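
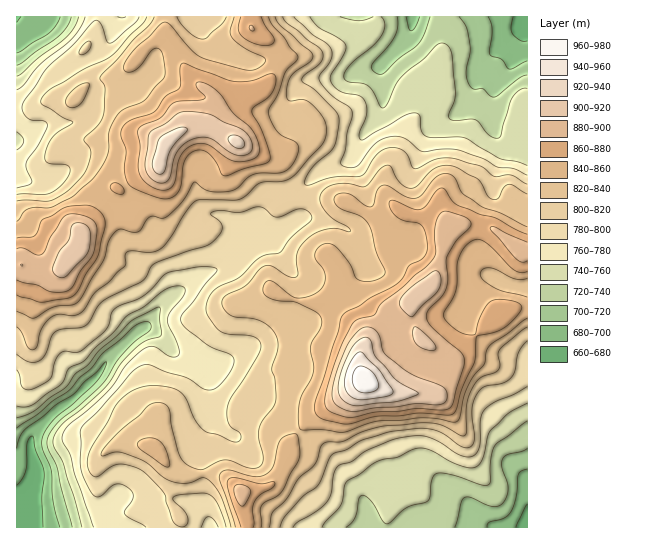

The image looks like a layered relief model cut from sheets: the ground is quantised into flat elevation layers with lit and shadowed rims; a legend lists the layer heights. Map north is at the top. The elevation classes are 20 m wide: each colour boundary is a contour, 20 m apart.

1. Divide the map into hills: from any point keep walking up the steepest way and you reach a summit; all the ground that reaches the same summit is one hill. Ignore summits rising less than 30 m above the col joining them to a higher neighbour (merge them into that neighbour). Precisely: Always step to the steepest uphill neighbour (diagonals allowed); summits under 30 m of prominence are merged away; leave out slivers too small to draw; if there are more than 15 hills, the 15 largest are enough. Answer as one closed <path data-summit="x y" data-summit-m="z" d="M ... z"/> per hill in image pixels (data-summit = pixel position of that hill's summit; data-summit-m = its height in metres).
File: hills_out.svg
<path data-summit="365 381" data-summit-m="976" d="M527 16l-113 0-2 2 0 9-4 10-27 28-1 4 3 17 0 23-3 6-17 20-8 20-5 5-27 9-23 21-3 5 3 20-1 4-28 18-20 3-21 23-29 13-31 21-13 13-9 15-11 7-30 29-7 12-26 26-21 14-18 20-4 8 0 10 4 12 0 15-7 20-2 30 183 0 0-6-6-16-2-53 6-10 4-14 0-26 6 18 16 15 24-31 9-1 9 5 28 27 22 12 11 11 12 22 13 14 7 19 1 14 159-1z"/><path data-summit="159 163" data-summit-m="928" d="M413 16l-88 0-42 37-24 8-12-1-34-17-8-8-8-19-78 0-12 30-17 14-16 7-9-2-9-8-23-38-4-3-12 0-1 161 17 6 12 0 21-12 13 2 37 40 4 9 1 21 3 7 35 23 6 6 6 18 30-21 29-13 21-23 20-3 26-16 3-6-3-12 0-8 3-5 23-21 22-6 10-8 8-20 14-16 6-10 0-23-3-13 1-8 27-28 4-10z"/><path data-summit="79 249" data-summit-m="915" d="M73 171l-7 0-21 12-12 0-17-5 1 350 8-1 3-29 7-20 0-15-4-12 1-14 21-24 21-14 26-26 7-12 18-18 23-18 9-15 14-13 0-6-6-12-7-7-34-22-3-7-1-21-4-9-20-20-10-14z"/><path data-summit="242 493" data-summit-m="892" d="M211 403l0 26-4 14-6 10 2 53 7 22 158-1 0-13-7-19-13-14-12-22-11-11-22-12-28-27-9-5-9 1-24 31-16-15z"/><path data-summit="251 29" data-summit-m="881" d="M323 16l-126 1 8 18 8 8 34 17 12 1 24-8z"/>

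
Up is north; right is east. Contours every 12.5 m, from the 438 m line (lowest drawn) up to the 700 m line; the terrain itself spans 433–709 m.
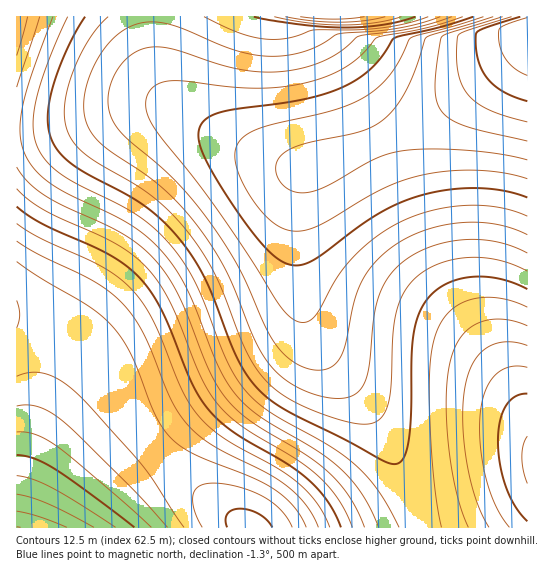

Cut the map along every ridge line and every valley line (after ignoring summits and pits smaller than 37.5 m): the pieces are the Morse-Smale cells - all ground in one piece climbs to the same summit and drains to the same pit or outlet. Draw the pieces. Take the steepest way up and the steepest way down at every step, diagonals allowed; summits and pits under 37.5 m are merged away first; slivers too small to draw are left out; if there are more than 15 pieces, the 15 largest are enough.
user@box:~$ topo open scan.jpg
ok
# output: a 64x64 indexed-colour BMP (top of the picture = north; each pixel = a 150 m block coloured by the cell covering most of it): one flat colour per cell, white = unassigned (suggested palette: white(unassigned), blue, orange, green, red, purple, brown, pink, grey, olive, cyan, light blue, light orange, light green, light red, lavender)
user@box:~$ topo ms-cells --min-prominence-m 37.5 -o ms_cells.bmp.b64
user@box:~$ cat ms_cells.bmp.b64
<image width="64" height="64" href="data:image/bmp;base64,Qk12CAAAAAAAAHYAAAAoAAAAQAAAAEAAAAABAAQAAAAAAAAIAAATCwAAEwsAABAAAAAAAAAA////ALR3HwAOf/8ALKAsACgn1gC9Z5QAS1aMAMJ34wB/f38AIr28AM++FwDox64AeLv/AIrfmACWmP8A1bDFAEREREREREREREREREREEREREREREREREREiIiIiIiIiREREREREREREREREREERERERERERERERESIiIiIiIiJERERERERERERERERBERERERERERERERERIiIiIiIiIkRERERERERERERERBERERERERERERERERIiIiIiIiIiRERERERERERERERBEREREREREREREREREiIiIiIiIiJERERERERERERERBERERERERERERERERESIiIiIiIiIkRERERERERERERBERERERERERERERERESIiIiIiIiIiRERERERERERERBERERERERERERERERERIiIiIiIiIiJERERERERERERBEREREREREREREREREREiIiIiIiIiIkRERERERERERBEREREREREREREREREREiIiIiIiIiIiRERERERERERBERERERERERERERERERESIiIiIiIiIiJERERERERERBERERERERERERERERERESIiIiIiIiIiIkRERERERERBERERERERERERERERERERIiIiIiIiIiIiREREREREREERERERERERERERERERERIiIiIiIiIiIiJEREREREREERERERERERERERERERERIiIiIiIiIiIiIkREREREREQREREREREREREREREREREiIiIiIiIiIiIiREREREREQREREREREREREREREREREiIiIiIiIiIiIiJEREREREQREREREREREREREREREREiIiIiIiIiIiIiIkRERERERBEREREREREREREREREREiIiIiIiIiIiIiIiRERERERBEREREREREREREREREREiIiIiIiIiIiIiIiJERERERBERERERERERERERERERESIiIiIiIiIiIiIiIkREREREERERERERERERERERERESIiIiIiIiIiIiIiIiRERERBERERERERERERERERERESIiIiIiIiIiIiIiIiJERERBERERERERERERERERERERIiIiIiIiIiIiIiIiIkREQRERERERERERERERERERERIiIiIiIiIiIiIiIiIiRBEREREREREREREREREREREREiIiIiIiIiIiIiIiIiIREREREREREREREREREREREREiIiIiIiIiIiIiIiIiIhERERERERERERERERERERERESIiIiIiIiIiIiIiIiIiERERERERERERERERERERERERIiIiIiIiIiIiIiIiIiIREREREREREREREREREREREREiIiIiIiIiIiIiIiIiIhEREREREREREREREREREREREiIiIiIiIiIiIiIiIiIiERERERERERERERERERERERESIiIiIiIiIiIiIiIiIiIRERERERERERERERERERERERIiIiIiIiIiIiIiIiIiIhEREREREREREREREREREREREiIiIiIiIiIiIiIiIiIiERERERERERERERERERERERESIiIiIiIiIiIiIiIiIiIRERERERERERERERERERERERIiIiIiIiIiIiIiIiIiIhEREREREREREREREREREREREiIiIiIiIiIiIiIiIiIiERERERERERERERERERERERESIiIiIiIiIiIiIiIiIiIRERERERERERERERERERERERIiIiIiIiIiIiIiIiIiIhEREREREREREREREREREREREiIiIiIiIiIiIiIiIiIiERERERERERERERERERERERESIiIiIiIiIiIiIiIiIiIRERERERERERERERERERERERIiIiIiIiIiIiIiIiIiIhEREREREREREREREREREREREiIiIiIiIiIiIiIiIiIiERERERERERERERERERERERERIiIiIiIiIiIiIiIiIiIREREREREREREREREREREREREiIiIiIiIiIiIiIiIiIhERERERERERERERERERERETMzMiIiIiIiIiIiIiIiIiEREREREREREREREREREREzMzMzMiIiIiIiIiIiIiIiIRERERERERERERERERERMzMzMzMzMyIiIiIiIiIiIiIhERERERERERERERERETMzMzMzMzMzMzIiIiIiIiIiIiEREREREREREREREREzMzMzMzMzMzMzMzIiIiIiIiIiIRERERERERERERERMzMzMzMzMzMzMzMzMzIiIiIiIiIhERERERERERERERMzMzMzMzMzMzMzMzMzMzIiIiIiIiERERERERERERETMzMzMzMzMzMzMzMzMzMzMyIiIiIiIRERERERERERETMzMzMzMzMzMzMzMzMzMzMzMyIiIiIhERERERERERERMzMzMzMzMzMzMzMzMzMzMzMzMiIiIiERERERERERERMzMzMzMzMzMzMzMzMzMzMzMzMzMiIiIREREREREREREzMzMzMzMzMzMzMzMzMzMzMzMzMzIiIhEREREREREREzMzMzMzMzMzMzMzMzMzMzMzMzMzMyIiERERERERERETMzMzMzMzMzMzMzMzMzMzMzMzMzMzMyIRERERERERERMzMzMzMzMzMzMzMzMzMzMzMzMzMzMzMhEREREREREREzMzMzMzMzMzMzMzMzMzMzMzMzMzMzMzERERERERERETMzMzMzMzMzMzMzMzMzMzMzMzMzMzMzMRERERERERERMzMzMzMzMzMzMzMzMzMzMzMzMzMzMzMxEREREREREREzMzMzMzMzMzMzMzMzMzMzMzMzMzMzMz"/>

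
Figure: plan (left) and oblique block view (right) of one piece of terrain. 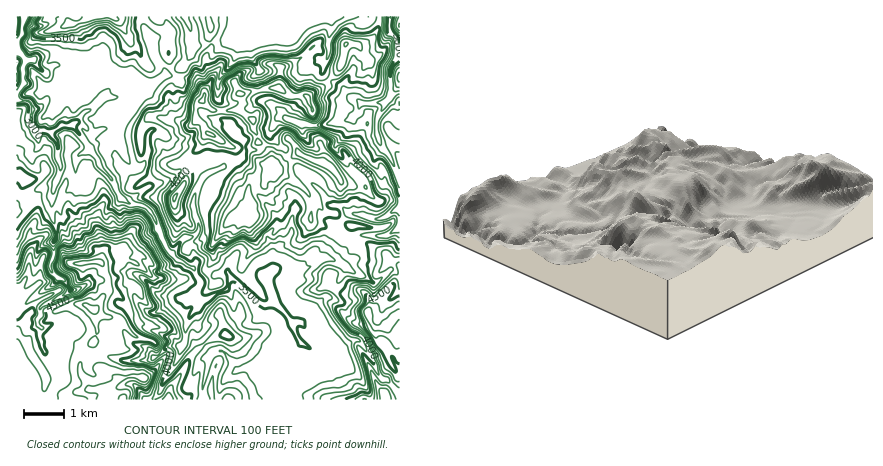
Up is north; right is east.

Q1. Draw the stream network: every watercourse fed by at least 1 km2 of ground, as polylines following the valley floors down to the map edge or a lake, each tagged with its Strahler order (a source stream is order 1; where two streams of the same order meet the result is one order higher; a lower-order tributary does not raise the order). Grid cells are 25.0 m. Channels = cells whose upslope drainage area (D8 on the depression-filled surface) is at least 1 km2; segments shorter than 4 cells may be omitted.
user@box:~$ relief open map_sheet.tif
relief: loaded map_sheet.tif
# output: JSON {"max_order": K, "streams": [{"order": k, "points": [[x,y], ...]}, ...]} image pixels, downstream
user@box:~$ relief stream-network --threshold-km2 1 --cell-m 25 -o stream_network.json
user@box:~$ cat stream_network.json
{"max_order": 3, "streams": [{"order": 1, "points": [[318, 368], [318, 360], [316, 354], [310, 348], [304, 344], [302, 344], [300, 342]]}, {"order": 1, "points": [[172, 368], [178, 358], [180, 352], [180, 346]]}, {"order": 1, "points": [[52, 366], [46, 356], [46, 352], [42, 346], [42, 340], [40, 338], [40, 334], [42, 328], [38, 324], [38, 320], [40, 316], [40, 308], [44, 304], [66, 294], [70, 290], [70, 288], [62, 278], [58, 278], [52, 272], [50, 268], [50, 262], [54, 256], [54, 242], [56, 238], [56, 230], [52, 214], [52, 192], [56, 180], [60, 172], [60, 164], [58, 158], [58, 144], [52, 136], [52, 134], [48, 132]]}, {"order": 1, "points": [[374, 364], [372, 362], [370, 356], [366, 352], [364, 348], [358, 340], [352, 342], [340, 354], [336, 354], [330, 348]]}, {"order": 1, "points": [[122, 360], [150, 360], [154, 356], [158, 356], [168, 346], [180, 346]]}, {"order": 1, "points": [[210, 356], [214, 352], [224, 352], [232, 362], [236, 368], [238, 370], [240, 370], [254, 366], [262, 366], [264, 364], [270, 362], [272, 358], [280, 356], [286, 352], [296, 348], [300, 344], [300, 342]]}, {"order": 2, "points": [[330, 348], [310, 334], [298, 320]]}, {"order": 2, "points": [[180, 346], [186, 340], [186, 328], [188, 322], [190, 316], [198, 308], [198, 296]]}, {"order": 2, "points": [[300, 342], [296, 334], [296, 332], [290, 328], [286, 316], [272, 302]]}, {"order": 2, "points": [[298, 320], [292, 320], [274, 302], [272, 302]]}, {"order": 1, "points": [[304, 318], [302, 322], [298, 320]]}, {"order": 1, "points": [[164, 306], [172, 300], [176, 300], [180, 298], [186, 298]]}, {"order": 3, "points": [[266, 302], [262, 302], [258, 300], [238, 280], [232, 280], [228, 284]]}, {"order": 3, "points": [[272, 302], [266, 302]]}, {"order": 2, "points": [[186, 298], [190, 300], [198, 292]]}, {"order": 1, "points": [[174, 296], [176, 298], [184, 298], [186, 298]]}, {"order": 3, "points": [[198, 296], [198, 292]]}, {"order": 3, "points": [[198, 292], [198, 290], [200, 286], [200, 282], [196, 274], [194, 270], [188, 266], [182, 262], [180, 262], [176, 258], [170, 252]]}, {"order": 3, "points": [[228, 284], [228, 286], [224, 292], [218, 292], [208, 300], [202, 300], [198, 296]]}, {"order": 1, "points": [[372, 282], [368, 278], [354, 272], [340, 264], [330, 258], [322, 258], [314, 264], [304, 270], [300, 270], [300, 270], [276, 270], [268, 278]]}, {"order": 2, "points": [[268, 278], [268, 300], [266, 302]]}, {"order": 1, "points": [[228, 274], [228, 284]]}, {"order": 3, "points": [[170, 252], [166, 246], [160, 234], [158, 230], [158, 226], [154, 218], [150, 212], [146, 206], [140, 204], [132, 204], [124, 200], [122, 200], [122, 198], [118, 192], [112, 180], [100, 168], [98, 164], [98, 158], [94, 154], [90, 148], [86, 144]]}, {"order": 1, "points": [[400, 226], [400, 206]]}, {"order": 1, "points": [[292, 222], [292, 232], [290, 236], [272, 254], [272, 266], [268, 270], [268, 278]]}, {"order": 2, "points": [[400, 206], [400, 178], [392, 160], [380, 146], [378, 140], [378, 136], [376, 132], [376, 120], [378, 114], [384, 106], [384, 100]]}, {"order": 1, "points": [[326, 200], [330, 206], [342, 206], [348, 212], [356, 214], [362, 214], [376, 220], [386, 216], [400, 206]]}, {"order": 1, "points": [[76, 184], [76, 162], [78, 156], [80, 154], [88, 150], [86, 144]]}, {"order": 1, "points": [[244, 146], [244, 152], [240, 160], [232, 162], [230, 164], [226, 164], [208, 174], [202, 180], [196, 188], [194, 198], [194, 210], [196, 218], [198, 224], [198, 230], [194, 236], [184, 238], [178, 244], [176, 250], [172, 252], [170, 252]]}, {"order": 3, "points": [[86, 144], [74, 126], [72, 126]]}, {"order": 3, "points": [[48, 132], [38, 130], [32, 124], [32, 122], [32, 106], [30, 104], [28, 100], [20, 100], [18, 98], [18, 92], [22, 86], [22, 76], [24, 76], [24, 58], [18, 54], [18, 50]]}, {"order": 1, "points": [[154, 130], [152, 130], [148, 134], [148, 136], [148, 156], [144, 162], [140, 168], [134, 168], [128, 162], [118, 140], [110, 130], [104, 128], [96, 134], [90, 134], [82, 124], [76, 122]]}, {"order": 3, "points": [[72, 126], [64, 126], [52, 132], [48, 132]]}, {"order": 2, "points": [[76, 122], [72, 126]]}, {"order": 1, "points": [[288, 120], [292, 120], [298, 124], [306, 124], [306, 126], [324, 126], [332, 122], [344, 122], [350, 120], [356, 114], [358, 112], [358, 108], [362, 104]]}, {"order": 2, "points": [[362, 104], [384, 102], [384, 100]]}, {"order": 3, "points": [[384, 100], [388, 96], [388, 94], [390, 90], [390, 70], [392, 66], [398, 58], [398, 42], [396, 42], [396, 38], [390, 30], [390, 20], [390, 16]]}, {"order": 1, "points": [[356, 100], [362, 104]]}, {"order": 2, "points": [[102, 98], [90, 110], [86, 112], [76, 122]]}, {"order": 1, "points": [[164, 72], [164, 76], [152, 84], [148, 86], [136, 86], [122, 96], [116, 96], [116, 98], [104, 96], [102, 98]]}, {"order": 1, "points": [[52, 66], [46, 72], [44, 72], [36, 66], [32, 58], [26, 58], [18, 50]]}, {"order": 1, "points": [[326, 62], [328, 54], [328, 38], [330, 32], [330, 18], [330, 16], [294, 16]]}, {"order": 1, "points": [[104, 60], [106, 72], [110, 78], [110, 86], [102, 98]]}, {"order": 3, "points": [[18, 50], [18, 40], [22, 36], [22, 28], [24, 22], [22, 16]]}, {"order": 1, "points": [[240, 42], [244, 38], [254, 38], [268, 32], [278, 22], [280, 16]]}, {"order": 1, "points": [[192, 38], [190, 28], [186, 18], [186, 16]]}]}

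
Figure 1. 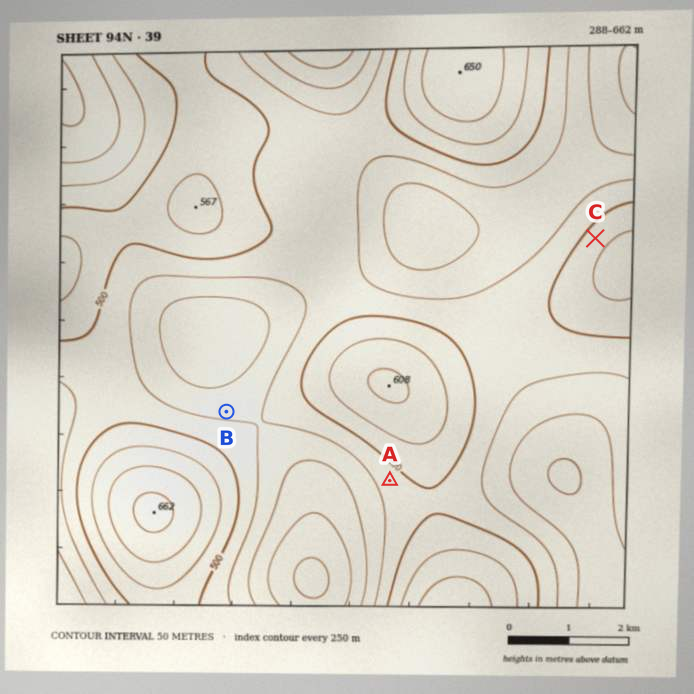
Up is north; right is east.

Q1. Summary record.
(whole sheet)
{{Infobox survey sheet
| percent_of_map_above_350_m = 97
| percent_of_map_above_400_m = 83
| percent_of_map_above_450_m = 62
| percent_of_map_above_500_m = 33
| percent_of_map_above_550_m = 14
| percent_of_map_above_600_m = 5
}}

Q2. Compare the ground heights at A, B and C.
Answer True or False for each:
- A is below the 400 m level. False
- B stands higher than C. False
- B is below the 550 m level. True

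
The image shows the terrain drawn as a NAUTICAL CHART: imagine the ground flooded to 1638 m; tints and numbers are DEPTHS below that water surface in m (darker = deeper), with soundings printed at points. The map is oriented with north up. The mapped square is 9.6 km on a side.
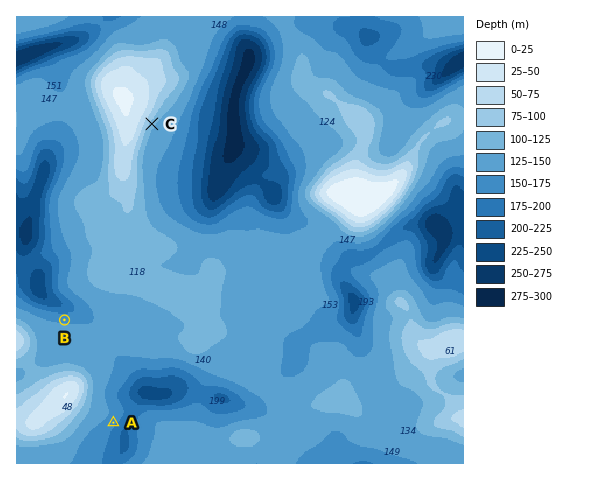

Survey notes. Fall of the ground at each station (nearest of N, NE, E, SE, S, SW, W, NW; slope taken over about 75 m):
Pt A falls SE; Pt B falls N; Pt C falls SE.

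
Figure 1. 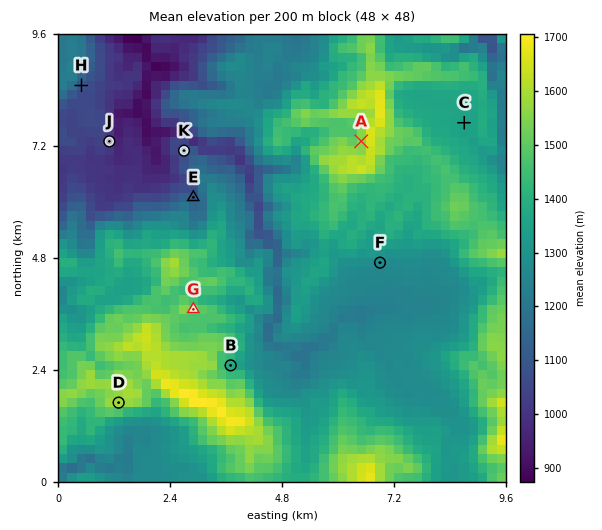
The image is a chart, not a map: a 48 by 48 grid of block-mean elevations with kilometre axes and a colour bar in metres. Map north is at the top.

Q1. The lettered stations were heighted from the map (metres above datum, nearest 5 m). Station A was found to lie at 1555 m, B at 1375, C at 1350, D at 1600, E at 1095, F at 1270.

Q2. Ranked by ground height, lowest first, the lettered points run J H K G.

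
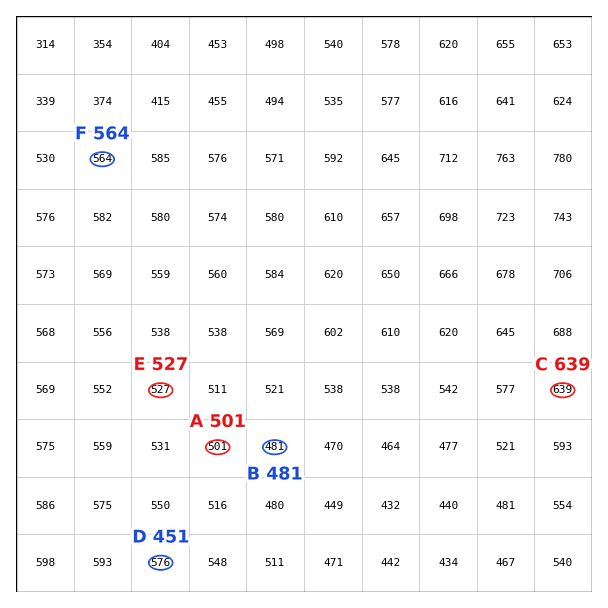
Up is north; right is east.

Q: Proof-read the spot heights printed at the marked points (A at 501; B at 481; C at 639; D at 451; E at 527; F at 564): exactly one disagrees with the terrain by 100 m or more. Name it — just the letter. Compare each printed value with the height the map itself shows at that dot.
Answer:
D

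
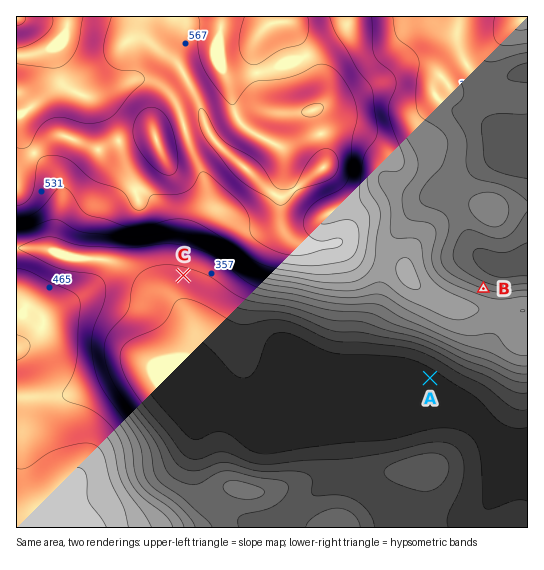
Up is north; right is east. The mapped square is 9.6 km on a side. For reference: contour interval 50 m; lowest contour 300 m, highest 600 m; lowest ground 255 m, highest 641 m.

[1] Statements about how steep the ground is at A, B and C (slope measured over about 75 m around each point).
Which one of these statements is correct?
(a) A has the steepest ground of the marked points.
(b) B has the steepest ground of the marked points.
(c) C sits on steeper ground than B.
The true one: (b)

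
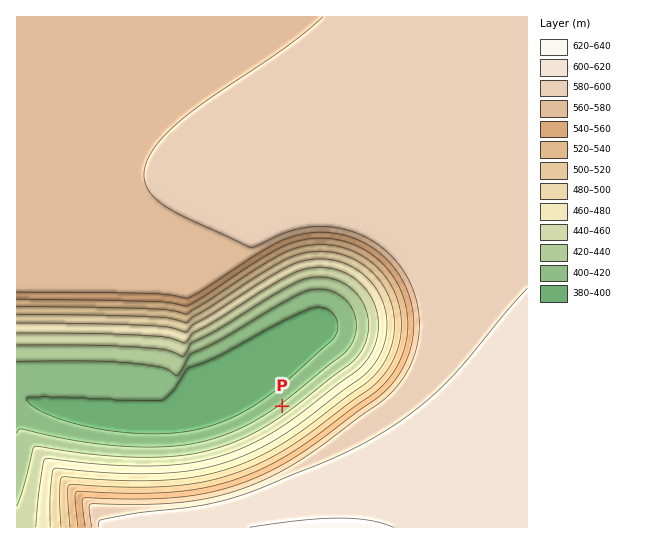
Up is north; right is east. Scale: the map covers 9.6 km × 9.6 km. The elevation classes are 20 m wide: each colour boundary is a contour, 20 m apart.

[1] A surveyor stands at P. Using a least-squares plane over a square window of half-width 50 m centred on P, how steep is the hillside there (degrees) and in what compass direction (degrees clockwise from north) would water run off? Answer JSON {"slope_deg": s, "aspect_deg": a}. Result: {"slope_deg": 5, "aspect_deg": 324}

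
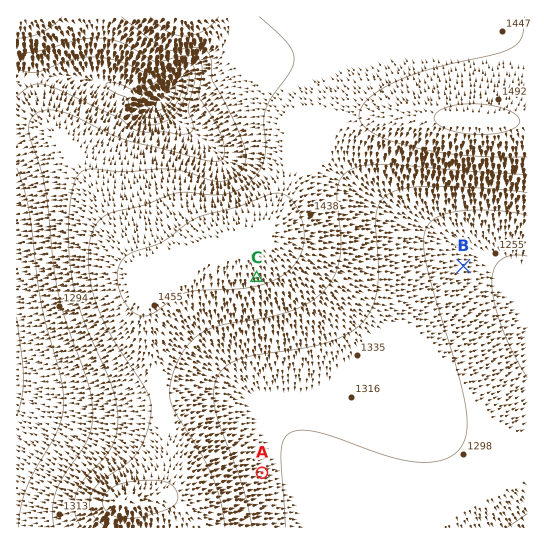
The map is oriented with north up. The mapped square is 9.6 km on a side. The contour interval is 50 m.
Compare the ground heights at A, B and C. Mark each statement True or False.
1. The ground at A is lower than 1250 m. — False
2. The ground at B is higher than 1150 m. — True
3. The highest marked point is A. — False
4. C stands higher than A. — True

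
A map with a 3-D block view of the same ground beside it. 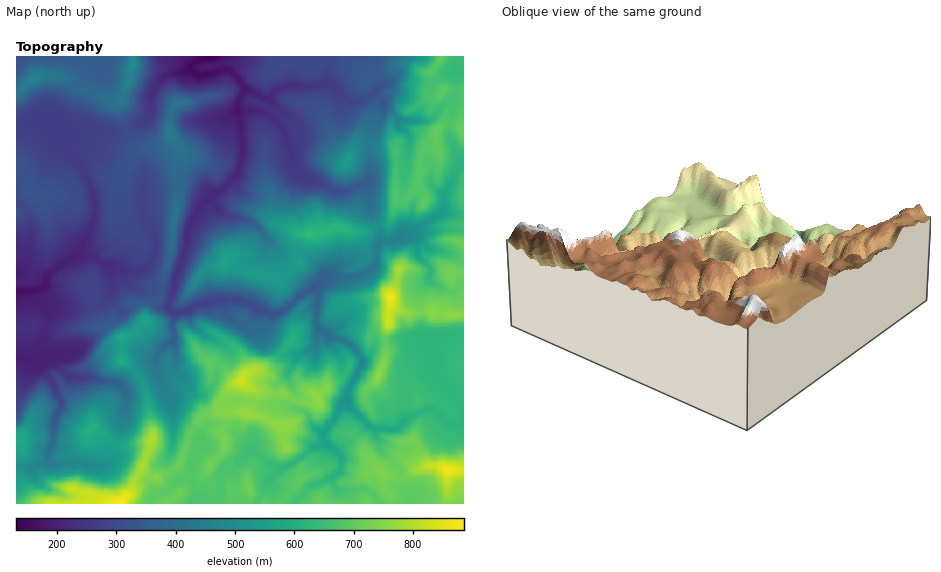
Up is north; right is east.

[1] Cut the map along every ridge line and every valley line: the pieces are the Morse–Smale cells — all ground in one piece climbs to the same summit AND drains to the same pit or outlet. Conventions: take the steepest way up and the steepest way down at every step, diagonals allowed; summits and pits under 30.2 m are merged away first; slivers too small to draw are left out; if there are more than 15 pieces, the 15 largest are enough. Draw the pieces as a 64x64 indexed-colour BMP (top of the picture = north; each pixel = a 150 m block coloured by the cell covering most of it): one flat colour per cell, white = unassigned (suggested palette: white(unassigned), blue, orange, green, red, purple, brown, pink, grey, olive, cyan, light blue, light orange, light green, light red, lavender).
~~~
<image width="64" height="64" href="data:image/bmp;base64,Qk12CAAAAAAAAHYAAAAoAAAAQAAAAEAAAAABAAQAAAAAAAAIAAATCwAAEwsAABAAAAAAAAAA////ALR3HwAOf/8ALKAsACgn1gC9Z5QAS1aMAMJ34wB/f38AIr28AM++FwDox64AeLv/AIrfmACWmP8A1bDFAAAN3d3d3d3f//////8REAAAAAAAVVVVVVVVVVVVVVVVAN3d3d3d3d3//////xEQAAAAAAAFVVVVVVVVVVVVVVUN3d3d3d3d3d/////xERAAAAAAAABVVVVVVVVVVVVVVQ3d3d3d3d3d3/////EREAAAAAAAAABVVVVVVVVVVVVV3d3d3d3d3d3d////8REQAAAAAAAAAABVVVVVVVVVVVUADd3d3d7d3d3////xEREAAAABEAAAAFVVVVVVVVVVVQAADu7u7u7d3d////EREREAARERAAAAVVVVVVVVVVVVAAAO7u7u7t3d3////xERERERERERAABVVVVVVVVVVVUAAA7u7u7u3d3f////ERERERERERERBVVVVVVVVVVVVQAADu7u7u7t3d////8RERERERERERFVVVVVVVVVVVVVAAAO7u7u7u3d3///8REREREREREREVVVVVVVVVVVVVUAAA7u7u7u7d3f//8RERERERERERERFVVVAAAFVVVVJQAAAO7u7u7t3d//8RERERERERERERERVVAAAAAlVVIiAAAA7u7u7u3d3/8RERERERERERERERFVAAAAACIiIiIAAADu7u7u7t3f/xERERERERERERERERAAAAAAIiIiIgAAAO7u7u7u3d//EREREREREREREREREAAAAAAiIiIiAAAA7u7u7u3d//EREAARERERERERERERAAAAACIiIiIAAA7u7u7ru93/8REQABEREREREREREREAAAAAIiIiIgAA7uu7u7u7v/8REQAAARERERERERERERAAAAAiIiIiAADuu7u7u7uw/xEQAAABEREREREREREREAAAAAAiIiIAC+67u7u7sAAAERAAAAERERERERERERERAAAAAAAiIgALu7u7u7uwAAAREAAAABEREREAARERERIgAAAAACIiAAu7u7u7u7AAAAEQAAAAEREREAAAARERIiAAAAACIiIAALu7u7u7sAAAAAAAABEREREAAAABESIiIiIAAAIiIgAAu7u7u7u7sAAAAAABEREREAAAAAEiIiIiIiIiIiIiAAC7u7u7u7u7AAAAAREREREQAAAAAiIiIiIiIiIiIiIAAAu7u7u7u7sAAAABEREREQAAAAACIiIiIiIiIiIiIgAAC7u7u7u7u7AAmQERERERAJkAAAIiIiIiIiIiIiIiAAAAAAALu7u7sACZmRERERGZmZAAAiIiIiIiIiIiIiIAAAAAAAALu7u7sJmZmZmZmZmZmQACIiIiIiIiIiIiIogAAAAAAAC7u0RGmZmZmZmZmZmZmQIiIiIiIiIiIiIiiIgAAAAAALtEREZpmZmZmZmZmZmZMiIiIiIiIiIiIiKIiAAAAAAAtERERmmZmZmZmZmZmTMzIgAiIiIiIiIiIoiIgAAAAAC0RERGaZmZmZmZmZmTMzMwAAACIiIiIiIiiIiIgAAARERERERmmZmZmZmZmZMzMzMwAAIiIiIiIiKIiIiIhERERERERGaZmZmZmZmZMzMzMzMwACIiIiIiIIiIiIiEREREREREZpmZmZmZmZMzMzMzMzMzIiIiIAAAiIiIiIhERERERERmmZmZmZmZMzMzMzMzMzNyIiIAAACIiIiIiERERERERGaZmZmZmZMzMzMzMzMzM3dyIgAAAIiIiIiIhEREREREZmmZmZmZkzMzMzMzMzMzd3d3IiIiiIiIiIiERERERERGaZmZmZMzMzMzMzMzMzd3d3dyIiKIiIiIiIREREREREZmmZkzMzMzMzMzMzMzN3d3d3dyAIiIiIiIhERERERERmaZMzMzMzMzMzMzMzM3d3d3d3AACIiIiIiERERERERGZmkzMzMzMzMzMzMzM3d3d3d3cAAAiIiIiIREREREREZmZmMzMzMzMzMzMzMzd3d3d3dwAACIiIiIhERERERERmZmZjMzMzMzMzOqqqN3d3d3d3cACIiIiIhERERERERGZmZmYzMzMzMzqqqqqnd3d3d3dwAIiIiIiEREREREREZmZmZmMzMzM6qqqqqqp3d3d3d3cIiIiIiERERERERERmZmZmYzMzMzqqqqqqqnd3d3d3dwiIiIiEREREREREREZmZmZjMzMzOqqqqqqnd3d3d3d3eIiIiEREREREREREZmZmZmMzMzOqqqqqqqd3d3d3d3d4iIiERERERERmZERmZmZmYzMzM6qqqqqqp3d3d3d3d3iIiIRERERERmZmZmZmZmZjMzMzzKqqqqqnd3d3d3d3eIiIgAAAAAAGZmZmZmZmZmMzMzzMqqqqqqd3d3d3d3dwCIgAAAAAAAAGZmZmZmZmYzMzzMqqqqqqqnd3d3d3d3AAAAAAAAAAAABmZmZmZmZjMzzMqqqqqqqqd3AAAAd3cAAAAAAAAAAAAGZmZmZmZmzMzMqqqqqqqqp3AAAAAHdwAAAAAAAAAAAAZmZmZmZmbMzKqqqqqqqsqqAAAAAAB3AAAAAAAAAAAABmZmZmZmZszMyqqqqqqszMoAAAAAAAAAAAAAAAAAAAAAZmZmZmZmbMzMqqqqqszMzAAAAAAAAAAAAAAAAAAAAAAGZmZmZmbMzMzMzMzMzMzMAAAAAAAAAAAAAAAAAAAAAABmZsxmbMzMzMzMzMzMzMAAAAAAAAAAAAAAAAAAAAAAAAAMzMzMzMzMzMzMzMzMwAAAAAAAAAAAAAAAAAAAAAAAAMzMzMzMzMzMzMzMzMzAAAAAAAAA"/>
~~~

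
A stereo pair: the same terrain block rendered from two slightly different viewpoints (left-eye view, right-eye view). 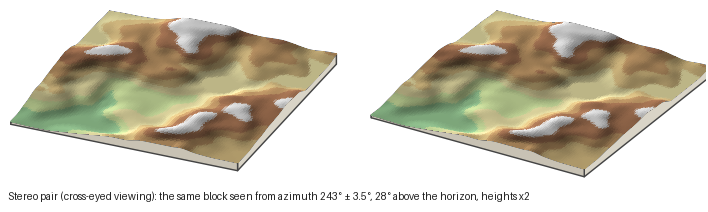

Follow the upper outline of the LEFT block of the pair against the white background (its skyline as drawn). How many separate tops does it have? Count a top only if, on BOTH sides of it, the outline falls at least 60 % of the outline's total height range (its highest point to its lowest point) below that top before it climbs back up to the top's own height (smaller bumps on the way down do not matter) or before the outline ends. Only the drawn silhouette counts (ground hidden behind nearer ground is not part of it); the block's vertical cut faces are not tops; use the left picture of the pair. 0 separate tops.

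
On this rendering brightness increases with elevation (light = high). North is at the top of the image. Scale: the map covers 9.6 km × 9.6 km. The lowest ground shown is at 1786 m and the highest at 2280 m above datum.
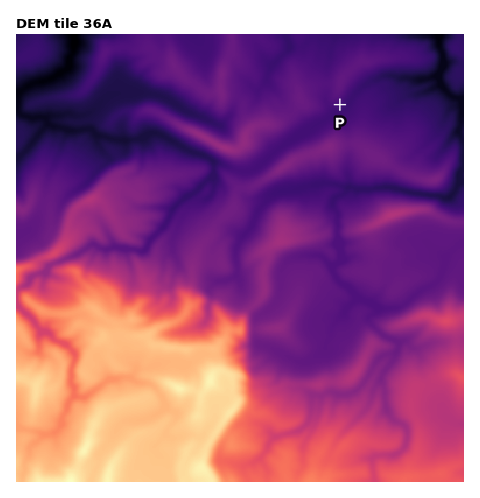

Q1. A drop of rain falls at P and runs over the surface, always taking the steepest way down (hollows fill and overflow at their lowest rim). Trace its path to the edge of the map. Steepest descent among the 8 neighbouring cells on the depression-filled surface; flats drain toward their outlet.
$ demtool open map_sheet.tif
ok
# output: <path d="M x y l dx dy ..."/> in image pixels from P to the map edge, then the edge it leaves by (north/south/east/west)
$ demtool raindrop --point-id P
<path d="M340 105l2 2 4 0 4-5 5-8 8-8 11-6 2 0 9-5 7 0 5 3 12 0 1 1 17 0 7-2 8-9 0-16-3-7 1-10"/>
exit: north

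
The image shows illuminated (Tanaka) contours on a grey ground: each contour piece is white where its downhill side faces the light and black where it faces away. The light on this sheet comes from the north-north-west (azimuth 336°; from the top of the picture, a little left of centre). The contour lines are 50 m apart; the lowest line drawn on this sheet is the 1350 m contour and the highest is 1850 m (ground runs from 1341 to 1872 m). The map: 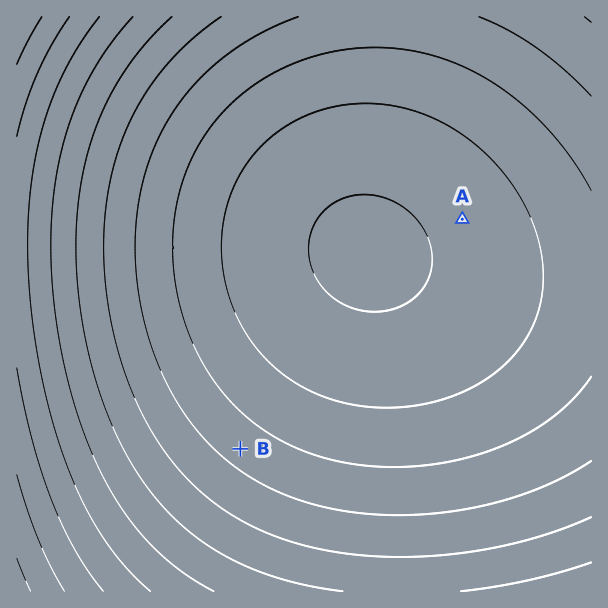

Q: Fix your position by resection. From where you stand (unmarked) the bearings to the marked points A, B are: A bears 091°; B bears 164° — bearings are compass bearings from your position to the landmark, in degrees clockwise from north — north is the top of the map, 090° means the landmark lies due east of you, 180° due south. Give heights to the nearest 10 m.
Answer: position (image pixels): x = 173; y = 214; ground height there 1450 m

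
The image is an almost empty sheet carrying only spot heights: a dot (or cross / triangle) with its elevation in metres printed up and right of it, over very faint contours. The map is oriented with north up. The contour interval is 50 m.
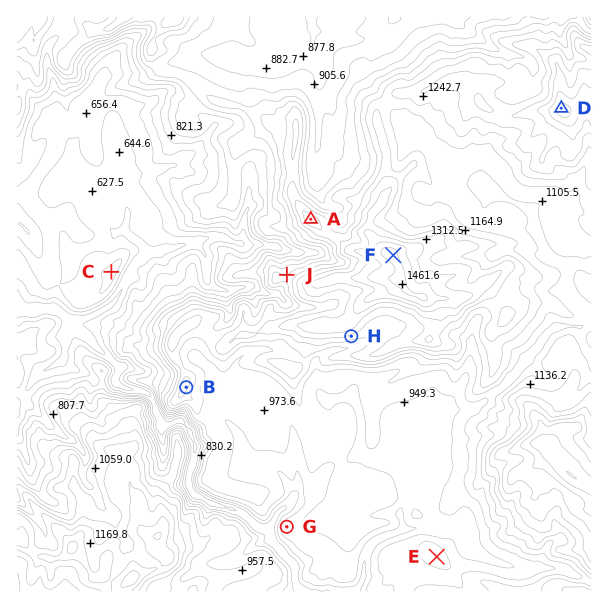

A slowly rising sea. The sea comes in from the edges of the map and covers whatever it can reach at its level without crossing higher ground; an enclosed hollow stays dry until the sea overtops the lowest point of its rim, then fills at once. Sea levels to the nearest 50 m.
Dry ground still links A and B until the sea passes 1050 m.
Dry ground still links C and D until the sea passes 650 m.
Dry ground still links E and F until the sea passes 1000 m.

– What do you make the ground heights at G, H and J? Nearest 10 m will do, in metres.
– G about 930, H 1180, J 1100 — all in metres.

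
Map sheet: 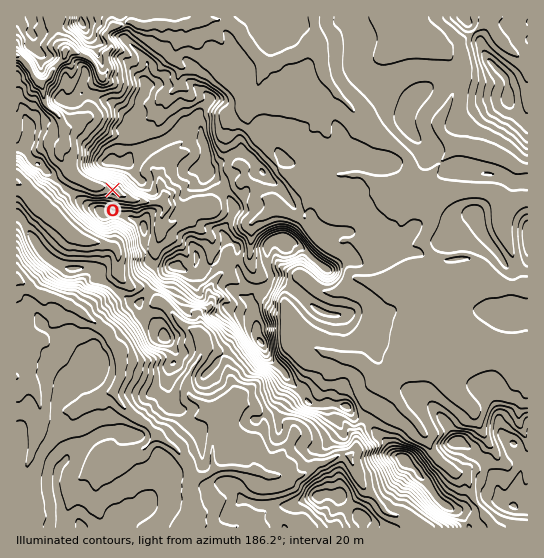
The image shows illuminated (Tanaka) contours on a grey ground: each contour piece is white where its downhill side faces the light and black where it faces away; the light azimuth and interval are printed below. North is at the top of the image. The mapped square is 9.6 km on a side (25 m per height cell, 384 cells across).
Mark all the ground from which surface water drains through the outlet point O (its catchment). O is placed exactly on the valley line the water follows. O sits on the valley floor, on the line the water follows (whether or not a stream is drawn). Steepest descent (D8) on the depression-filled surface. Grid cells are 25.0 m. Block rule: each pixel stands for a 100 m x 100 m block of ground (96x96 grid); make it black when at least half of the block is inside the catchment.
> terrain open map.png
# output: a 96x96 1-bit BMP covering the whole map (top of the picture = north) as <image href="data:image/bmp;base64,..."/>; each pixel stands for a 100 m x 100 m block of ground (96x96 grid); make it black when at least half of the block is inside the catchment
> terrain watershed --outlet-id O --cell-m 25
<image width="96" height="96" href="data:image/bmp;base64,Qk2+BAAAAAAAAD4AAAAoAAAAYAAAAGAAAAABAAEAAAAAAIAEAAATCwAAEwsAAAIAAAAAAAAA////AAAAAAAAAAAAAAAAAAAAAAAAAAAAAAAAAAAAAAAAAAAAAAAAAAAAAAAAAAAAAAAAAAAAAAAAAAAAAAAAAAAAAAAAAAAAAAAAAAAAAAAAAAAAAAAAAAAAAAAAAAAAAAAAAAAAAAAAAAAAAAAAAAAAAAAAAAAAAAAAAAAAAAAAAAAAAAAAAAAAAAAAAAAAAAAAAAAAAAAAAAAAAAAAAAAAAAAAAAAAAAAAAAAAAAAAAAAAAAAAAAAAAAAAAAAAAAAAAAAAAAAAAAAAAAAAAAAAAAAAAAAAAAAAAAAAAAAAAAAAAAAAAAAAAAAAAAAAAAAAAAAAAAAAAAAAAAAAAAAAAAAAAAAAAAAAAAAAAAAAAAAAAAAAAAAAAAAAAAAAAAAAAAAAAAAAAAAAAAAAAAAAAAAAAAAAAAAAAAAAAAAAAAAAAAAAAAAAAAAAAAAAAAAAAAAAAAAAAAAAAAAAAAAAAAAAAAAAAAAAAAAAAAAAAAAAAAAAAAAAAAAAAAAAAAAAAAAAAAAAAAAAAAAAAAAAAAAAAAAAAAAAAAAAAAAAAAAAAAAAAAAAAAAAAAAAAAAAAAAAAAAAAAAAAAAAAAAAAAAAAAAAAAAAAAAAAAAAAAAAAAAAAAAAAAAAAAAAAAAAAAAAAAAAAAAAAAAAAAAAAAAAAAAAAAAAAAAAAAAAAAAAAAAAAAAAAAAAAAAAAAAAAAAAAAAAAAAAAAAAAAAAAAAAAAAAAAAAAAAAAAAAAAAAAAAAAAAAAAAAAAAAAAAAAAAAAAAAAAABgAAAAAAAAAAAAAB/+AAAAAAAAAAAAAB//AAAAAAAAAAAAAB//AAAAAAAAAAAAAD//gAAAAAAAAAAAAD//gAAAAAAAAAAAAD//gAAAAAAAAAAAAD//gAAAAAAAAAAAAD//gAAAAAAAAAAAAH//wAAAAAAAAAAAA///wAAAAAAAAAAAD///4AAAAAAAAAAAD///4AAAAAAAAAAAD///wAAAAAAAAAAAD///wAAAAAAAAAAAD///gAAAAAAAAAAAD///AAAAAAAAAAAAD//+AAAAAAAAAAAAD//8AAAAAAAAAAAAD//4AAAAAAAAAAAAB//4AAAAAAAAAAAAAf/8AAAAAAAAAAAAAP/8AAAAAAAAAAAAAB/4AAAAAAAAAAAAAAf4AAAAAAAAAAAAAAH4AAAAAAAAAAAAAAD4AAAAAAAAAAAAAABwAAAAAAAAAAAAAAAAAAAAAAAAAAAAAAAAAAAAAAAAAAAAAAAAAAAAAAAAAAAAAAAAAAAAAAAAAAAAAAAAAAAAAAAAAAAAAAAAAAAAAAAAAAAAAAAAAAAAAAAAAAAAAAAAAAAAAAAAAAAAAAAAAAAAAAAAAAAAAAAAAAAAAAAAAAAAAAAAAAAAAAAAAAAAAAAAAAAAAAAAAAAAAAAAAAAAAAAAAAAAAAAAAAAAAAAAAAAAAAAAAAAAAAAAAAAAAAAAAAAAAAAAAAAAAAAAAAAAAAAAAAAAAAAAAAAAAAAAAAAAAAAAAAAAAAAAAAAAAAAAAAAAAAAAAA="/>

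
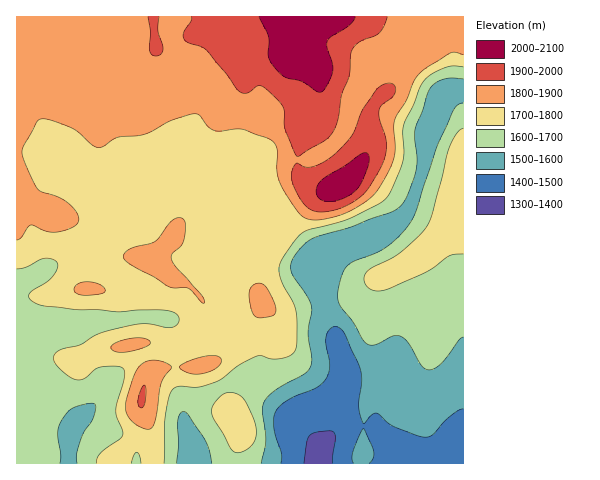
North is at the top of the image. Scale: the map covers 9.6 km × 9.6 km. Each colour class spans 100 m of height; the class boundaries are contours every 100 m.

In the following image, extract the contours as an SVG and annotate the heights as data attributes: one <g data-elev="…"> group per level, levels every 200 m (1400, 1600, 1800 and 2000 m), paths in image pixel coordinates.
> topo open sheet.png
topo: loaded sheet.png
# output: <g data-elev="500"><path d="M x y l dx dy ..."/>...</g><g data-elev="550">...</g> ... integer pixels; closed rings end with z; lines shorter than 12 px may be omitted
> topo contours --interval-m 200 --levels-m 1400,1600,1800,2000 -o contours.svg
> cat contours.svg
<g data-elev="1400"><path d="M304 463l3-21 2-6 6-4 14-1 5 1 1 5-2 26"/></g><g data-elev="1600"><path d="M60 463l1-8-3-22 3-12 6-8 6-5 11-4 10-1 2 3-1 7-3 7-8 11-3 8-4 15 0 9"/><path d="M177 463l2-18-1-24 2-7 3-3 5 4 17 25 4 11 3 12"/><path d="M261 463l5-22-4-30 2-9 5-6 8-7 29-16 3-4 3-6-4-30 4-26-5-10-15-24-1-7 2-8 10-13 10-7 36-10 40-15 12-7 6-10 9-24 1-13-2-28 13-40 6-7 8-4 9-2 12 1"/><path d="M463 103l-4 1-5 5-15 32-22 68-7 14-11 13-13 12-11 6-21 7-7 5-6 11-3 18 2 11 13 16 12 21 4 2 5 0 18-9 8 0 8 6 12 22 6 5 7 0 7-4 19-25 4-3"/></g><g data-elev="1800"><path d="M144 428l6 1 4-4 3-11 4-30 4-8 7-8-3-4-8-3-11-1-10 5-6 10-7 23-2 9 3 9 6 7z"/><path d="M190 374l11 0 12-4 7-6 1-6-6-2-11 0-15 5-10 6 3 3z"/><path d="M115 351l8 1 12-2 13-4 2-4-2-2-7-2-17 2-12 6-1 3z"/><path d="M258 318l14-2 3-2 1-3-2-9-6-12-4-5-5-2-7 3-3 8 3 18 3 4z"/><path d="M202 302l1 1 2-1-3-6-26-28-5-9 1-6 9-7 3-7 2-15-4-6-4 0-6 3-17 21-22 6-9 5 0 6 7 6 38 22 20 2z"/><path d="M78 294l7 1 14-1 5-1 1-3-3-4-5-3-14-1-5 2-4 3 0 4z"/><path d="M17 240l4-3 10-12 15 6 10 1 17-5 4-3 2-3-2-8-9-10-9-6-17-5-4-3-14-28-2-8 1-6 13-25 4-3 9 1 22 8 7 4 14 13 6 3 6-2 13-8 28-4 26-13 22-7 7 1 8 11 7 5 22-2 8 1 24 9 5 4 3 8 1 25 9 19 11 17 6 5 8 3 10-1 17-3 11-5 17-10 9-8 10-18 7-14 2-11-1-21 1-9 11-20 9-22 10-9 24-16 6-1 8 3"/></g><g data-elev="2000"><path d="M324 201l8 0 8-1 10-5 7-6 5-7 6-15 1-8-1-5-3-1-4 1-40 27-4 6-1 6 3 5z"/><path d="M259 17l9 18 0 21 6 11 11 10 17 5 18 10 6-5 7-16-1-8-5-16 0-6 4-5 19-11 5-8"/></g>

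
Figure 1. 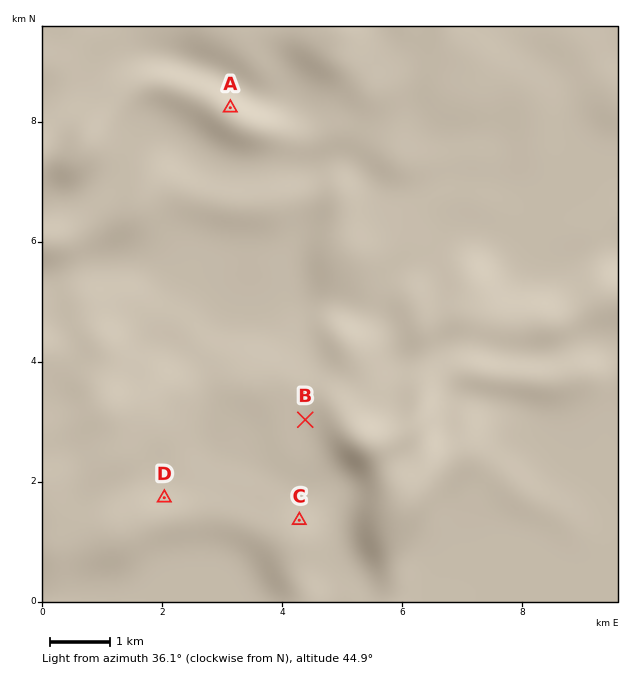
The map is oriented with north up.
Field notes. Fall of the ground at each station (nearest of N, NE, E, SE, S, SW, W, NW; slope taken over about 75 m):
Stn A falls NE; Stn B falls W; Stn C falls N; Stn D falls N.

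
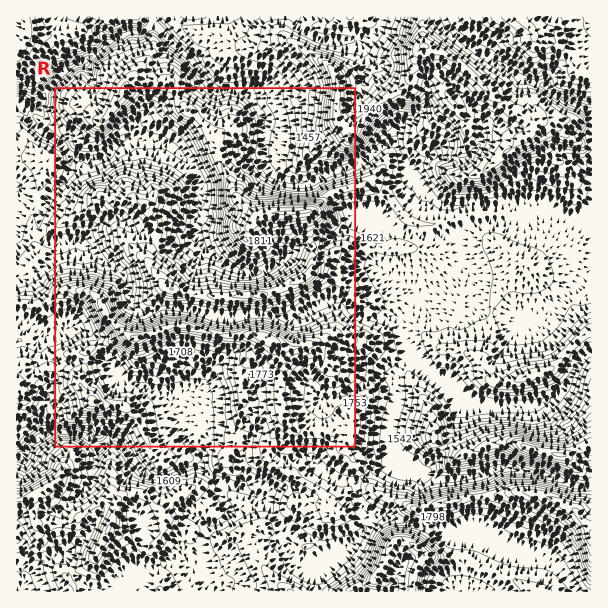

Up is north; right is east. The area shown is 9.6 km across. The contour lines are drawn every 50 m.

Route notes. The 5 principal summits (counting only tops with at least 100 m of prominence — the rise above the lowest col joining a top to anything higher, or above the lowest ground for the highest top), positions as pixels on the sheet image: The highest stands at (560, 455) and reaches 2259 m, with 353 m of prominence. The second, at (423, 45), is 2257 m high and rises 312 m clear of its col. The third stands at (416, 546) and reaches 2169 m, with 353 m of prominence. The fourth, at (137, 338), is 2128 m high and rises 483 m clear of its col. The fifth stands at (290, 213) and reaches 2109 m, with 414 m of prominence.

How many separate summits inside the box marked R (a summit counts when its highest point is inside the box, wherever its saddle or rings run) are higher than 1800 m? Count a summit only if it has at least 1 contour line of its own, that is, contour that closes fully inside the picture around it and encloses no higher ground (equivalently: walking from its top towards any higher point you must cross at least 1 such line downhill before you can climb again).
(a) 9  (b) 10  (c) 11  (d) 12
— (a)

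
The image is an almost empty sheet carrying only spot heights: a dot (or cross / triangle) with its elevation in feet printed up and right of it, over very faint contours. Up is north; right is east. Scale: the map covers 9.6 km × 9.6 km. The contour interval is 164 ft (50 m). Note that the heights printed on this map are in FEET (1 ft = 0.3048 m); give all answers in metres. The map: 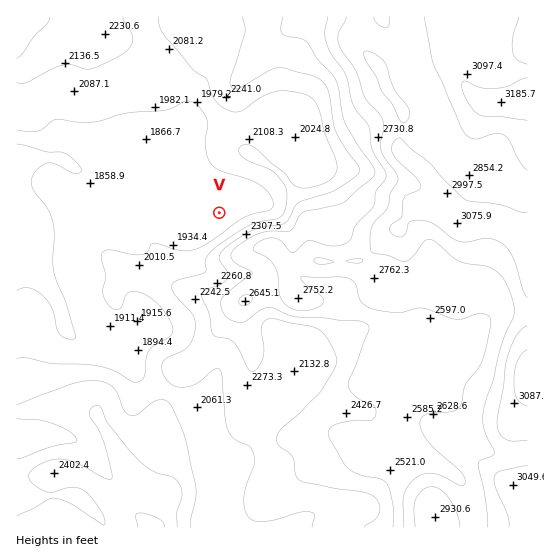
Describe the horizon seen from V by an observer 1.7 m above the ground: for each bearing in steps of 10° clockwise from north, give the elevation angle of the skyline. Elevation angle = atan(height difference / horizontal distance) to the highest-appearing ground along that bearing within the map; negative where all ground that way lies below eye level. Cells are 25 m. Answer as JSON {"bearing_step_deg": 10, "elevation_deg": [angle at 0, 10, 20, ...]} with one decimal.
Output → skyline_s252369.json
{"bearing_step_deg": 10, "elevation_deg": [2.4, 2.9, 3.4, 3.6, 4.4, 4.7, 4.8, 5.3, 4.9, 6.2, 7.1, 9.5, 12.5, 13.7, 14.0, 13.7, 12.7, 10.9, 8.5, 5.9, 3.8, 2.8, 2.0, 1.5, 1.0, 0.6, 0.4, 0.3, 0.2, -0.2, 0.7, 1.1, 1.2, 1.4, 0.8, 1.8]}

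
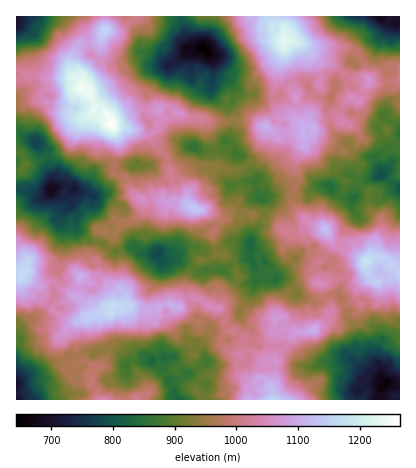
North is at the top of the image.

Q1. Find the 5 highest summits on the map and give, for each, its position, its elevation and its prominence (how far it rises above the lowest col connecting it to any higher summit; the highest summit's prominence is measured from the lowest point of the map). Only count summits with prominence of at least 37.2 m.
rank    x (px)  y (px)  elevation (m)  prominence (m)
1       112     124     1265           622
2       284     36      1228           280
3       366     262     1186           223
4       110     312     1174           186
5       106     30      1157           76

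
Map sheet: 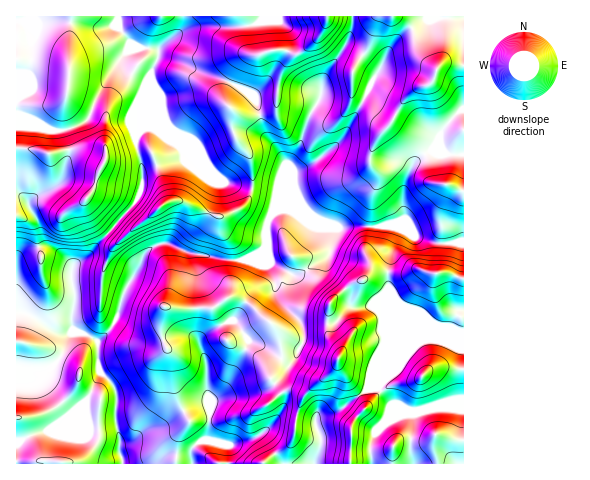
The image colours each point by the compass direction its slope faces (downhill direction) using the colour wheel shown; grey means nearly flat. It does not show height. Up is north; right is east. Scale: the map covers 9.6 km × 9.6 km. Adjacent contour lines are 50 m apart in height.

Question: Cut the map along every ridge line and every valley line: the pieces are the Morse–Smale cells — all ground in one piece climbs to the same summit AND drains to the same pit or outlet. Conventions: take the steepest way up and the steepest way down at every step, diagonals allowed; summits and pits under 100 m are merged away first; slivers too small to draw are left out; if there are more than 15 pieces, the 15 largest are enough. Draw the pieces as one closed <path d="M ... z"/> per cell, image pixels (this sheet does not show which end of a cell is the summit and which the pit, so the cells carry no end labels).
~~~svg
<path d="M351 16l-233 1 1 11 13 17 5 3 17 1 4 3 0 5-21 52-1 37 6 25 25-9 15-2 3-4 16 16 17 8 21 6 37 6-2 19-7 13-3 25-16 11-24 0-31-6-25-10-7 0-10 4-8 8-5 13-12 19-13 38-16 16-10-8-14-4-1-17 2-7 0-15-3-27-12-12-11-6-12 1-14 6-6 10 1 201 264-1-14-23-6-6 14-13 8-12 0-9-3-5-8-7-5 1 15-12 12-16 9-19 1-7-4-15-16-14-8-12-1-13-6-14-4-4-6-1 13 1 20 12 6 0 28-16 4-6 2-9 0-15-2-2-39-16-13 0-1-2 15-36 23-11 21-16 8-9 35-66 0-2-18-16-11-5-6-1 8-19z"/><path d="M117 16l-101 1 1 245 1-5 8-7 22-4 11 6 12 12 2 5 4-7 11-6 22-25 24-27 7-12 1-26-6-20 1-37 21-52 0-5-4-3-17-1-5-3-13-17z"/><path d="M302 214l-4 1 32 12 2 2 0 15-2 9-4 6-28 16-6 0-20-12-13-1 6 1 4 4 6 14 1 13 8 12 16 14 4 15-1 7-9 19-12 16-15 12 5-1 8 7 3 5 0 9-8 12-14 13 6 6 14 24 182 0 0-54-9-2-20 0-17 5-10-1-15-6-13-17 2-7 0-29 4-9-4-37 7-16 0-24 12-38-5-3-44 0-11 2z"/><path d="M463 16l-111 1-1 16-7 14 6 1 11 5 18 16 0 2-39 70-28 23-20 9-14 38 9-1 53 18 11-2 40 0 13-8-1-29 10-24 17-14 15 2-5-10 0-7 10-16 14-11z"/><path d="M185 156l-3 4-37 9-3 3-1 20-7 12-42 48-19 14-1 18 2 7 0 15-2 7 0 14 2 4 13 3 10 8 13-13 8-13 8-28 12-19 5-13 11-10 14-2 20 9 36 7 24 0 16-11 3-25 7-13 2-18-37-7-26-8-12-6z"/><path d="M402 228l-10 24-4 15 0 24-7 16 1 26 3 3 0 8-4 9 1 29 17-14 5-11 13-13 36-15 11-18 0-67-32-2-15-4z"/><path d="M463 109l-13 11-10 16 0 7 5 10-15-2-17 14-10 24 1 29-12 7 7 2 18 11 20 6 27-1z"/><path d="M434 339l-11 1-6 4-13 13-5 11-20 18 13 20 22 7 20-5 30 2 0-67-19 0z"/><path d="M463 311l-10 18-23 10 15 4 18 0z"/>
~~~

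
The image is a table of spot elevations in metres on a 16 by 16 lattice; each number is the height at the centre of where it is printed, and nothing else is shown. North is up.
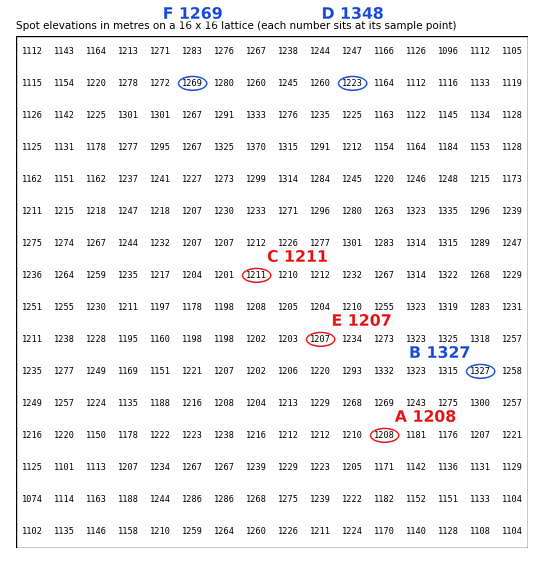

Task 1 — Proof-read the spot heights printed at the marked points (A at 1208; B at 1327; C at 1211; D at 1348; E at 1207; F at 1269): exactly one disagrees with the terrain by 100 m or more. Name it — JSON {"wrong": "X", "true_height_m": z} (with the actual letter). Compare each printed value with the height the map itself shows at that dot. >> {"wrong": "D", "true_height_m": 1223}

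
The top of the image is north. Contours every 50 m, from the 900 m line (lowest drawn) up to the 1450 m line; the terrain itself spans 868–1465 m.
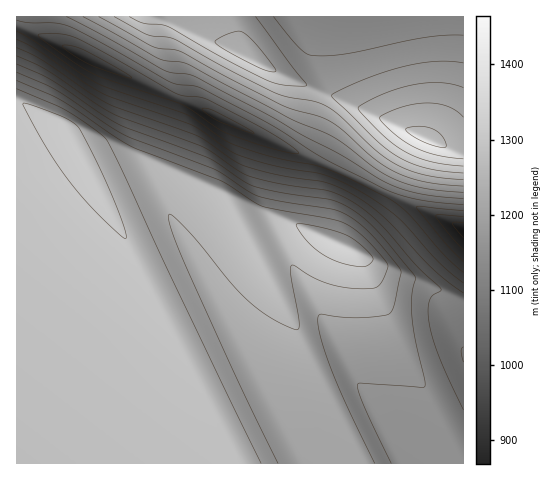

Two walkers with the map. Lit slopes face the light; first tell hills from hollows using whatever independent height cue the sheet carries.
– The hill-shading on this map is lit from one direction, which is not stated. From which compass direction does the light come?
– SW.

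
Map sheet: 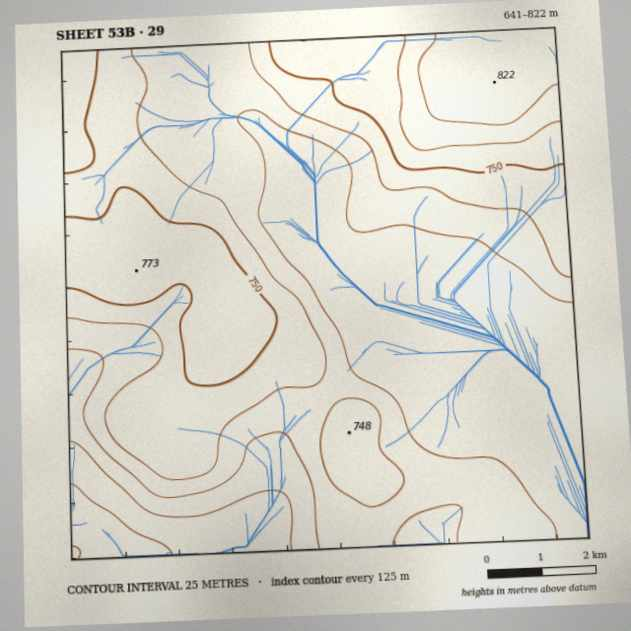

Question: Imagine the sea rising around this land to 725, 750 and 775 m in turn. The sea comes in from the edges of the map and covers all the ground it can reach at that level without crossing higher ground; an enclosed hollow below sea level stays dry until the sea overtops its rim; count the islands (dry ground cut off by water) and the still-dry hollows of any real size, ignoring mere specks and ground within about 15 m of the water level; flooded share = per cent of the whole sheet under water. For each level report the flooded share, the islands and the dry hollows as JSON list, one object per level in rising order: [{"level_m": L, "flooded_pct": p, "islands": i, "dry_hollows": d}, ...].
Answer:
[{"level_m": 725, "flooded_pct": 58, "islands": 1, "dry_hollows": 0}, {"level_m": 750, "flooded_pct": 78, "islands": 0, "dry_hollows": 0}, {"level_m": 775, "flooded_pct": 93, "islands": 0, "dry_hollows": 0}]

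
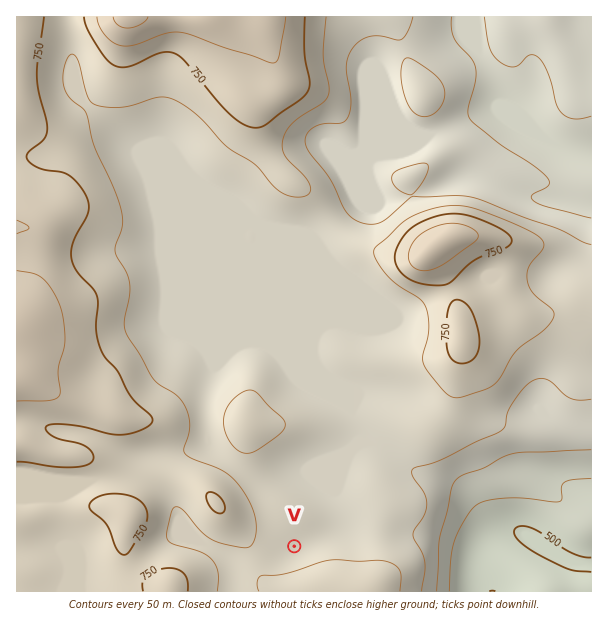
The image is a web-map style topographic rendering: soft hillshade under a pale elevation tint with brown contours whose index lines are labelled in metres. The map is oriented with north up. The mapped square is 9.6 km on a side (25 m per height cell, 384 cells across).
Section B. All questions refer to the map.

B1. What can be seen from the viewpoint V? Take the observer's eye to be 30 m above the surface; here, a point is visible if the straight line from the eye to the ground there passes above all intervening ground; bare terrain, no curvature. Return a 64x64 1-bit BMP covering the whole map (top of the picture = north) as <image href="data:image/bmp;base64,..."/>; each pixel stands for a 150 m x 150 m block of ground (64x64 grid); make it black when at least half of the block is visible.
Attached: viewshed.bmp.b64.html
<image width="64" height="64" href="data:image/bmp;base64,Qk0+AgAAAAAAAD4AAAAoAAAAQAAAAEAAAAABAAEAAAAAAAACAAATCwAAEwsAAAIAAAAAAAAA////AAAAAAAAAH8fzgAAAAAAfz//AAAAAAB/P/+AAAAAD/8//4AAAAAP/n//gAAAAA/g//+AAAAAD4H//4AAAAAHAf//wAAAAAYB///wAAAABgH+f/AAAAAAAfh/wAAAAAAB8H+AAAAAAAD4/4AAAAAAAP//AAAAAAAA//8OAAAAAAH////gAQAAAf//////AAAw//////8AAfh///8YPwAP+AAP/4AfAAAwAA/z4B8AADAAD//8HwAAIAAf//wfAAAAAB//+B8AAAAAH//wHwwYAAA//+Aff4AAADgfwB//wAAAIAfAD//wAAAgB4APf/wAACAHgAc//AAAMA+AAx/8AAB8HwAAH/wAAH//AAAOfAAAf/8AAAw4AAB//4AADBgAAH//wAAcAAAAf//AADwQAAD///AAP/AAAP4A+AB/8AAA+AAAAB/gAADwAAAAD+AAAeAAAAAH4AAH4AAAAAHgAA/AAAAAAMAAH4AAAAAAwAAeAAAAAACAADgAAAAAAIAAeAAAAAAAAAD4AAAAAAAAAPgAAAAAAAAB+AAAAAAAAAP8AAAAAEAAA/4AAAAA4AAH/xgAAADgAA//+AAAAOAAHx/gAAAA8AAeH4AAAADwAD4cAAAAAPAAf3wAAAAA8D//+AAAAADwP//4AAAAAPB///wGAAAA4P///AeAAADgH//8D8AAAA=="/>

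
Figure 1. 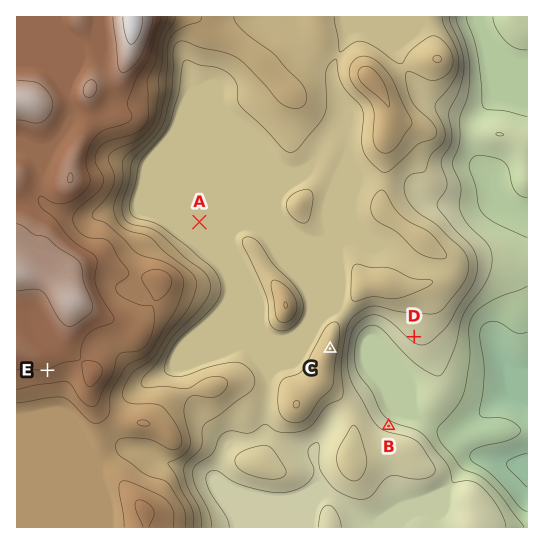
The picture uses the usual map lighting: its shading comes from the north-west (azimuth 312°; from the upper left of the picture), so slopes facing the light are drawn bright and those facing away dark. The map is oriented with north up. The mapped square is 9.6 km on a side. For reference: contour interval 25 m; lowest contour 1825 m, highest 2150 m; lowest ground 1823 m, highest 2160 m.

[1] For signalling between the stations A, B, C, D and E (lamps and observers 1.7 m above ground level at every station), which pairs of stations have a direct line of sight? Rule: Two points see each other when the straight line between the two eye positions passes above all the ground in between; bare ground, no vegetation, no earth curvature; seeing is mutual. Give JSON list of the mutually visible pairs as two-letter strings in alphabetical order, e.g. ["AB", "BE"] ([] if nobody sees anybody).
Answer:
["BC", "BD", "CD"]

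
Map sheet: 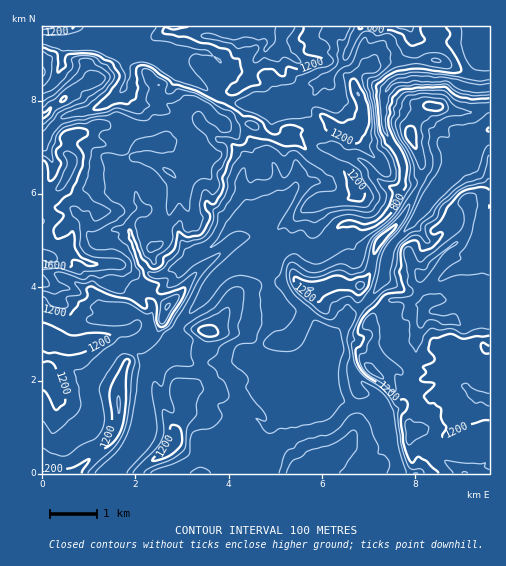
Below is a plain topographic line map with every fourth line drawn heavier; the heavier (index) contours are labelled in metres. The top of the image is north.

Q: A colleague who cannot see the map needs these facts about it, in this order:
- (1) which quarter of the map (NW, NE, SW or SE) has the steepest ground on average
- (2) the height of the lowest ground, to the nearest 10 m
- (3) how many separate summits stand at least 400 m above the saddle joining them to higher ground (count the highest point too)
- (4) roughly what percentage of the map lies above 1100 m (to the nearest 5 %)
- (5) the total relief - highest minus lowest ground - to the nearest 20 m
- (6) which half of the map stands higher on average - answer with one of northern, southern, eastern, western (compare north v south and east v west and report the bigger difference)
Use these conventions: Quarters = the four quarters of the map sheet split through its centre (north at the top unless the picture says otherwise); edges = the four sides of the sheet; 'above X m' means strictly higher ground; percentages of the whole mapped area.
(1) The steepest ground, on average, is in the north-east quarter.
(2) The lowest point is down at roughly 520 m.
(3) There are 2 summits with 400 m or more of prominence.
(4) Ground above 1100 m makes up about 50 % of the sheet.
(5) The total relief is about 1220 m.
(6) The western half stands higher on average than the eastern half.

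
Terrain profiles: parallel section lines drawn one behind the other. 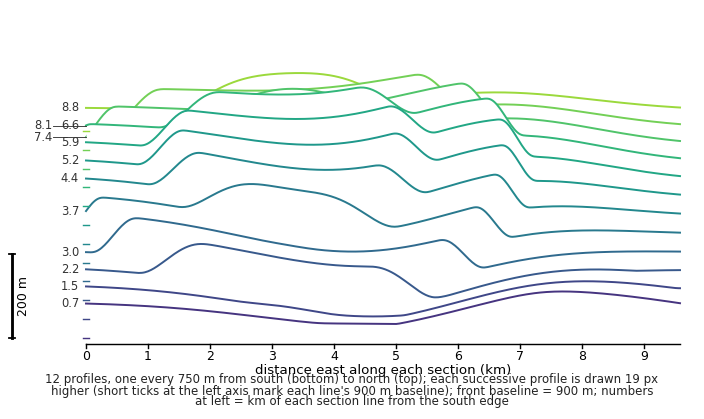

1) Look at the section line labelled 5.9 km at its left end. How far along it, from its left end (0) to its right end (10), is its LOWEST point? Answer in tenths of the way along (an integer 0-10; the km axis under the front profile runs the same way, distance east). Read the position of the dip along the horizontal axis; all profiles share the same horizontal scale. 10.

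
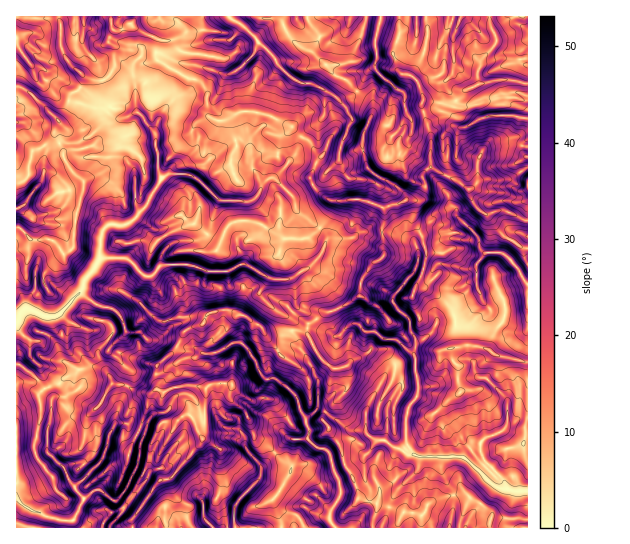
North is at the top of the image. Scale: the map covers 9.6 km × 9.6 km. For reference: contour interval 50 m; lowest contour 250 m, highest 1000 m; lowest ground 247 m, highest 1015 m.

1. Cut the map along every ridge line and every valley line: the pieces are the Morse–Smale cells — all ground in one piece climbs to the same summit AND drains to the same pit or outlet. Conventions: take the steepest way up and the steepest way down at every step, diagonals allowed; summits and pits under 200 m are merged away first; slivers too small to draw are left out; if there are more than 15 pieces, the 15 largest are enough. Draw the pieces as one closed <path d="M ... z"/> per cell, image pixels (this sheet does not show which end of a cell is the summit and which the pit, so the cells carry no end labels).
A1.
<path d="M130 24l-11 7-5 0-5 7-1 4 7 5 0 20-4 7-12 7-16-5-3 13-9 6-4 14-8 10-3 18 7 13 1 9 7 11 13 12-9 39-2 26-10 6-9-12-7-2-16 1-12-12-3 1 0 134 15 10 14 16 13-5 21-15 16-2 10 4 8 13 13 1 11 7 13 1 7-4 0-24 18-14 8-17 4-5 14-4 8-12 9-2 12 0 17 6 12 8 10 11 14-1 10-4-1-10-7-6 11-9-1-20-4-7 18-11 10-10 8-17-2-8-28-22-4-12 2-4 18-10-2-10 10-18-6-6-3-6-14-10-8-10-23-10-12-3-16 0-17 9-12-4-3-11 0-15-3-5-5-5-10-2-30-18-3-3 3-19-16-6z"/><path d="M419 267l-3 0-23 30 0 6 3 4 13 12 2 12 5 10-3 13 6 31-20 2-11 18-2 11-20-1-1 16-14 0-25-19-9-3 2-27-6-13-13-20-7-18-10 4-14 1-10-11-12-8-17-6-21 2-8 12-14 4-4 5-8 17-18 14 0 24 8 3 6-4 12-3 11 0 13 4-3 33-5 7 4 10-33 40-9 1-6 6-23 33 0 8 395 1 1-165-30-7-17-9-16-2-8 3-1-27-4-12-19-17-8-4-10 1 9-20z"/><path d="M18 364l-2 1 1 163 114 0 1-9 23-33 6-6 9-1 33-40-4-10 5-7 2-34-23-3-12 3-6 4-7-3-8 4-13-1-11-7-13-1-4-9-4-4-10-4-6 0-10 2-21 15-13 5-14-16z"/><path d="M527 16l-244 0 0 9 6 12 9 8 15 7 15 14 6 9 12 5 11 11 10-18 7-6 7 9 24 19-1 10 3 9 3 3 27-8 12 4 4 5 0 5 6 5 4 0 16-9 10-3 39 2z"/><path d="M282 16l-147 0-4 9 12 8 16 6-3 19 3 3 30 18 10 2 5 5 3 5 0 15 3 11 12 4 17-9 23 1 28 12 8 10 8 4 6 6 3 6 6 6-10 18 1 8 3 1 24-23 2-18 11-22-5-12-7-8 17-10-11-11-12-5-6-9-15-14-11-4-11-9-8-14z"/><path d="M407 200l-23 9 0 46-9 6-11 14-4 10 0 10-26 16-11 2-13 10-3 7 0 5-6-4-8 0 7 18 13 20 6 13-2 27 9 3 25 19 14-1 1-15 20 1 2-11 9-16 5-4 15-2-2-14 1-7-3-8 3-13-5-10-2-12-16-16 2-9 22-27 7 0 3-10-4-20-10-15 0-15z"/><path d="M374 67l-7 6-10 17 4 5 8 4 4 7-1 9-9 22 2 26 8 10 22 12 10 10 1 5 11 0 8-13-2-12 6-7 4 0 24 12 10 8 6 15 10 10 6 2 8-4 9 0 17 9 5-1 0-61-5-5 0-8 5-6-1-20-10-3-28 0-10 3-12 8-8 1-6-5 0-5-4-5-12-4-27 8-3-3-3-9 1-10-24-19z"/><path d="M110 16l-94 1 1 166 6-2 5-4 4-26 11-4 10-9 6-12 0-7 8-10 4-14 9-6 3-12 16 4 7-2 7-9 2-23-7-5 5-11z"/><path d="M518 232l-7 3-8 20-5-3-13 1-11 15-11 1-10-4-15-1-5 5-10 1-7 17 9 1 8 4 19 17 4 12 1 27 8-3 16 2 17 9 30 6 0-125z"/><path d="M313 185l-20 12 2 8 6 10 24 19 2 7-8 17-10 10-18 11 4 7 1 20-11 9 7 6 0 8 2 2 12 2 2-8 11-9 31-13 10-8 0-10 4-10 5-8 15-12-1-29 2-12-3-7-20-7-32 0-12-8z"/><path d="M433 168l-4 0-6 7 2 12-5 10-3 3-9 1 5 6 0 15 10 15 4 14-2 18 8 0 5-5 15 1 10 4 11-1 11-15 13-1 5 3 2-9 8-13 5-1 10 3-1-15-4 0-17-9-9 0-8 4-6-2-10-10-6-15-10-8z"/><path d="M55 131l-2 7-6 6-15 7-4 26-5 4-7 2 0 44 3 1 12 12 16-1 7 2 11 12 8-6 2-26 9-39-13-12-7-11z"/><path d="M358 92l-18 9 7 8 5 12-11 22-2 18-26 25 12 11 12 4 25-1 21 8 19-5 3-2 0-6-10-10-22-12-8-10-2-26 9-22 1-9-4-7z"/><path d="M134 16l-23 0 1 13 7 2 6-3 7-5z"/>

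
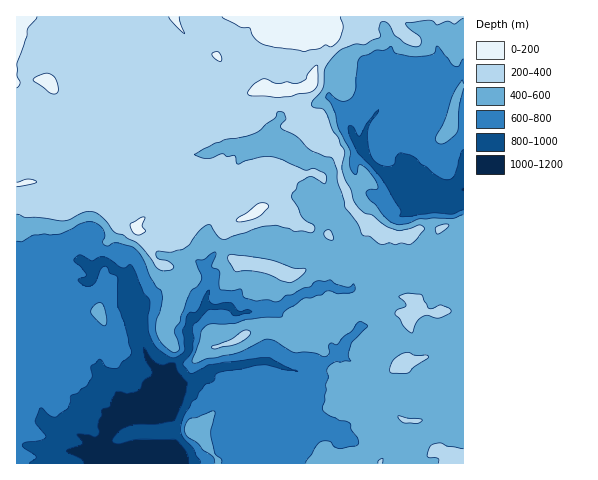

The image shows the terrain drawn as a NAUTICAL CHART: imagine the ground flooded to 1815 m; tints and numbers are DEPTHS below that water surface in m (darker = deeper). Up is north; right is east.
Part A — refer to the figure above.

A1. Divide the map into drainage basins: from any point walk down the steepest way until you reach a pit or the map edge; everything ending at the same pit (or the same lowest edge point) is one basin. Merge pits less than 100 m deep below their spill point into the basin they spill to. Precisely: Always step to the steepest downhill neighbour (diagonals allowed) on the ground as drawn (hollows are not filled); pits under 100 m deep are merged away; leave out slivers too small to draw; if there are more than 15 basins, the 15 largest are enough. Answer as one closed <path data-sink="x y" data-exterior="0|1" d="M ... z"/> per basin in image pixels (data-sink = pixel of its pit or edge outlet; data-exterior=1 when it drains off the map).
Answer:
<path data-sink="99 452" data-exterior="0" d="M277 16l-261 1 1 447 447-1-1-51-21 2-22 7-14 0-25-14 1-12 5-10 1-9 10-11 28-8 13 0 17 5 8 0 0-140-15 3-9 5-20-2-10 6-17 1-9-2-10-8-10-4-10-10-4-7-3-11-7-14-1-26-9-9-1-10-7-15-14-5-4-5-1-20 5-1 6-4 1-14 9-15 1-7-6-6-18-7-17-3-1-5z"/><path data-sink="463 189" data-exterior="1" d="M463 16l-186 1 7 15 17 3 18 7 6 6-1 7-9 15-1 14-6 4-5 1 1 20 4 5 14 5 7 15 1 10 9 9 1 26 7 14 3 11 14 17 10 4 10 8 20 2 16-7 20 2 24-9z"/><path data-sink="463 383" data-exterior="1" d="M439 357l-13 0-28 8-10 11-1 9-5 10-1 12 25 14 14 0 22-7 21-2 1-49z"/>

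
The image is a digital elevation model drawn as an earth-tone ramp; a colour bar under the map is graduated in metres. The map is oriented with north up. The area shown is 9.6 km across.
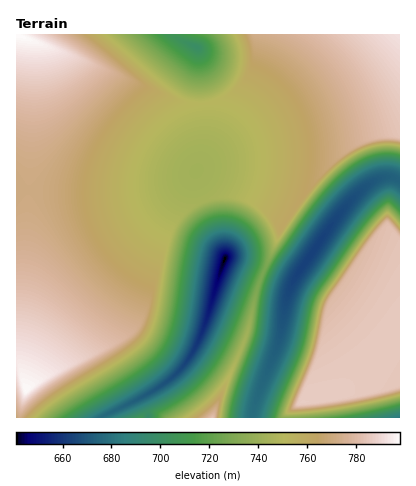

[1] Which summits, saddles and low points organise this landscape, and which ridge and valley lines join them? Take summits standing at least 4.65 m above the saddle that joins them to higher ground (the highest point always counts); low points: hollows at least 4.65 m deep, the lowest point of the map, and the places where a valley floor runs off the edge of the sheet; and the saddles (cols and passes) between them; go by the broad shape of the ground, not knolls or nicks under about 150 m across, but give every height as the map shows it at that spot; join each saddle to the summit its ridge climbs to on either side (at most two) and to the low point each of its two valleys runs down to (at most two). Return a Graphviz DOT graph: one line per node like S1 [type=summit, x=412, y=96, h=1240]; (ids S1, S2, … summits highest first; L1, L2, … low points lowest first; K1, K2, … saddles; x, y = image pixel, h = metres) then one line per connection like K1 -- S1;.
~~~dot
graph terrain {
  S1 [type=summit, x=20, y=36, h=798];
  S2 [type=summit, x=26, y=388, h=797];
  S3 [type=summit, x=398, y=36, h=792];
  S4 [type=summit, x=322, y=394, h=786];
  S5 [type=summit, x=212, y=418, h=783];
  L1 [type=low, x=224, y=260, h=641];
  L2 [type=low, x=310, y=256, h=663];
  L3 [type=low, x=398, y=418, h=683];
  L4 [type=low, x=196, y=48, h=699];
  K1 [type=saddle, x=28, y=190, h=771];
  K2 [type=saddle, x=204, y=104, h=751];
  K3 [type=saddle, x=202, y=202, h=744];
  K4 [type=saddle, x=290, y=418, h=734];
  K5 [type=saddle, x=264, y=270, h=727];
  K6 [type=saddle, x=252, y=418, h=678];
  K1 -- S1;
  K1 -- S2;
  K1 -- L1;
  K2 -- S1;
  K2 -- S3;
  K2 -- L1;
  K2 -- L4;
  K3 -- S2;
  K3 -- S3;
  K3 -- L1;
  K4 -- S4;
  K4 -- L2;
  K4 -- L3;
  K5 -- S3;
  K5 -- S5;
  K5 -- L1;
  K5 -- L2;
  K6 -- S4;
  K6 -- S5;
  K6 -- L2;
}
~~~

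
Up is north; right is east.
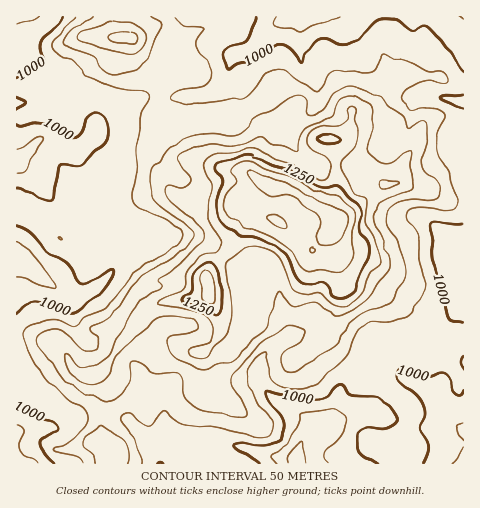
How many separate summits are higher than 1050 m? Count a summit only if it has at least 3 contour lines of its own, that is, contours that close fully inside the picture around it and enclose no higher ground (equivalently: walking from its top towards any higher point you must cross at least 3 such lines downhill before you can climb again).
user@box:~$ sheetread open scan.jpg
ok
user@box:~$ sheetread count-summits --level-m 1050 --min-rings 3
1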